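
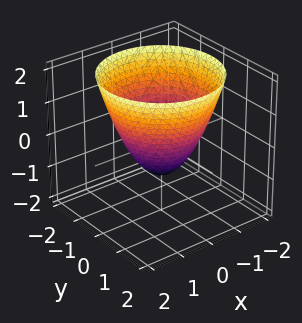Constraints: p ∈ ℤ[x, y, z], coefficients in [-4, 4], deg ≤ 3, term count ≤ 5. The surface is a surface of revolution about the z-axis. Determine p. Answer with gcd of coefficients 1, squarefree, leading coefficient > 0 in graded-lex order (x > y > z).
(a) The degree is 2 — a generic line meets the surface in up to 2 points.
(b) Symmetry: the surface is invariant under rotation about z: p = q(x² + y², z).
(c) From the axis intercepts and sections: the x-axis gridline crossings are at x ∈ {-1, 1}; the y-axis gridline crossings are at y ∈ {-1, 1}; a circular section at z = 2 has radius between 1 and 2; it meets the z-axis at z = -1 (among the integer gridlines).
(d) Putting this together gives p.

x^2 + y^2 - z - 1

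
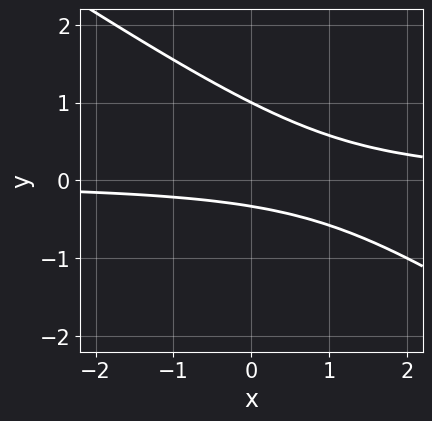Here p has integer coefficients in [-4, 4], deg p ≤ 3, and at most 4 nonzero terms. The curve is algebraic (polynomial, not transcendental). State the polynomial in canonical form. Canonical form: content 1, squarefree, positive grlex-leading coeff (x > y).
2*x*y + 3*y^2 - 2*y - 1

(a) The degree is 2 — a generic line meets the curve in up to 2 points.
(b) Checking where it meets the axes: it misses every integer gridline on the x-axis; one y-axis crossing is at y = 1.
(c) Putting this together gives p.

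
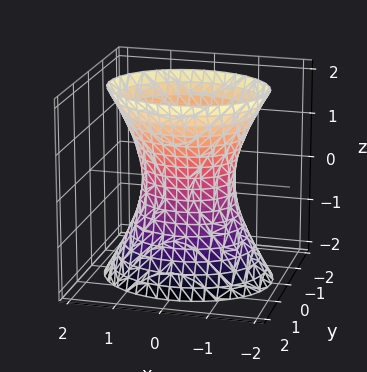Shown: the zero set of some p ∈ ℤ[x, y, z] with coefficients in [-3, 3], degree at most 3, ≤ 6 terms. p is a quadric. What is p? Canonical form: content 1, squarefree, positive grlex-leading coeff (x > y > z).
2*x^2 + 3*y^2 - z^2 - 2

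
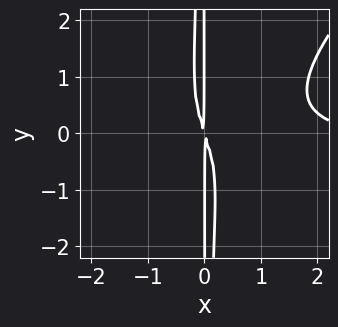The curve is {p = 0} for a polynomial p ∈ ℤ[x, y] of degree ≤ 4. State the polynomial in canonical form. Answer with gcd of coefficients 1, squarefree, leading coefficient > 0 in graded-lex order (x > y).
2*x^3*y - 2*x^2*y^2 + x^3 - 3*x^2 - x*y

Degree: a generic line meets the curve in up to 4 points, so deg p = 4.
From the visible intercepts: every point of the y-axis in the box is on the curve.
Together with the visible shape, these determine p as stated.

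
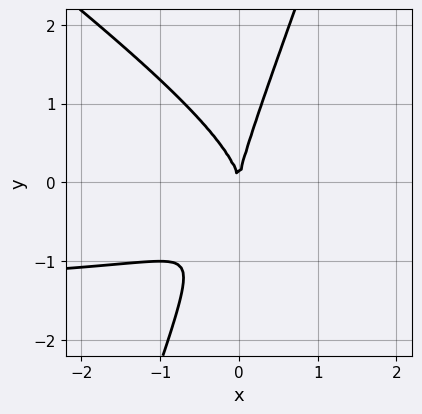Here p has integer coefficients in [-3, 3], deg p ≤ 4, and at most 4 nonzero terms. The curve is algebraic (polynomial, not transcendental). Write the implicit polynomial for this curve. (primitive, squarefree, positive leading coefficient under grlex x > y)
(a) The degree is 3 — the shape is more complex than any degree-2 curve.
(b) From the visible intercepts: one y-axis crossing is at y = 0; it crosses the x-axis at the gridline x = 0.
(c) Solving for integer coefficients yields p as stated.

2*x^2*y + 2*x*y^2 - y^3 + 3*x^2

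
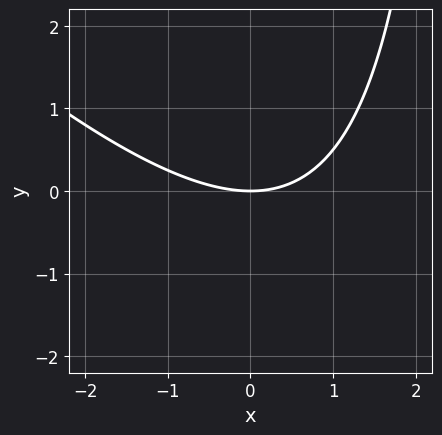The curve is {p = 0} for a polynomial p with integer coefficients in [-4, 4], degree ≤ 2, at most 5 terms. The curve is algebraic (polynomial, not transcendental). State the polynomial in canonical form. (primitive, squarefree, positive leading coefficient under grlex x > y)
x^2 + x*y - 3*y

First, degree: the shape is more complex than any degree-1 curve, so deg p = 2.
Then, checking where it meets the axes: one x-axis crossing is at x = 0; it meets the y-axis at y = 0 (among the integer gridlines).
Finally, these observations pin down the coefficients.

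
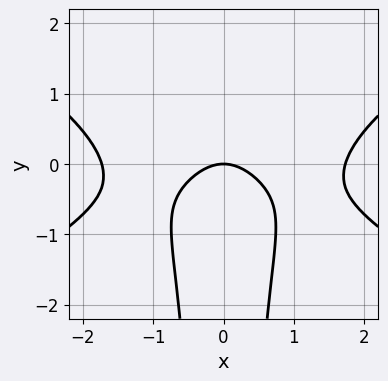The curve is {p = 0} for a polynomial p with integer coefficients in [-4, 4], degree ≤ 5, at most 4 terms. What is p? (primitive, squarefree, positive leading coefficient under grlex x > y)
x^4 - 3*x^2*y^2 - 3*x^2 - 3*y

1. Degree: a generic line meets the curve in up to 4 points, so deg p = 4.
2. Symmetries: the x ↦ −x reflection is a symmetry, so x appears only in even powers.
3. Against the integer gridlines: it meets the y-axis at y = 0 (among the integer gridlines); it crosses the x-axis at the gridline x = 0.
4. Solving for integer coefficients yields p as stated.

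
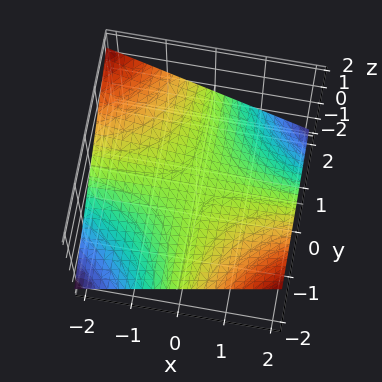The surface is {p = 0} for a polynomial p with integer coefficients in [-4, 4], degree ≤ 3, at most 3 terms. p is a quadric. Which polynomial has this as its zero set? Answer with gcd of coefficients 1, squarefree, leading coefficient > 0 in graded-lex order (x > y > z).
x*y + 3*z

First, degree: a hyperbolic paraboloid; a quadric, so deg p = 2.
Next, from the axis intercepts and sections: every point of the x-axis in the box is on the surface; one z-axis crossing is at z = 0.
Finally, solving for integer coefficients yields p as stated. Check: (0, 1, 0) on the y-axis lies on the surface, and p(0, 1, 0) = 0. ✓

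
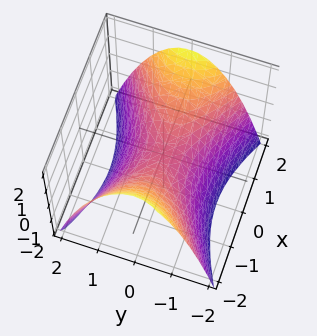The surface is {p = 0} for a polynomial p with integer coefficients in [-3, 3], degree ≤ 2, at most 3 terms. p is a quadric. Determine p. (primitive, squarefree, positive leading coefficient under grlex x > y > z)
x^2 - 2*y^2 - 2*z

deg p = 2.
Symmetries: mirror symmetry x ↦ −x ⇒ only even powers of x; the y ↦ −y reflection is a symmetry, so y appears only in even powers.
Reading off the gridlines: it crosses the x-axis at the gridline x = 0; one z-axis crossing is at z = 0; one y-axis crossing is at y = 0.
Together with the visible shape, these determine p as stated.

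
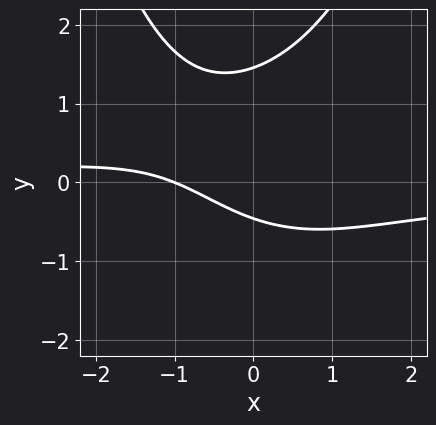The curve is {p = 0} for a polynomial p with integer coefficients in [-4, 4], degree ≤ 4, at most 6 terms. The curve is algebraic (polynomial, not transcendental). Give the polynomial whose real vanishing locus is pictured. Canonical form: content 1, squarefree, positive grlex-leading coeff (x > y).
2*x^2*y - 3*y^2 + 2*x + 3*y + 2

(a) The degree is 3 — a generic line meets the curve in up to 3 points.
(b) Reading off the gridlines: it meets the x-axis at x = -1 (among the integer gridlines).
(c) Together with the visible shape, these determine p as stated.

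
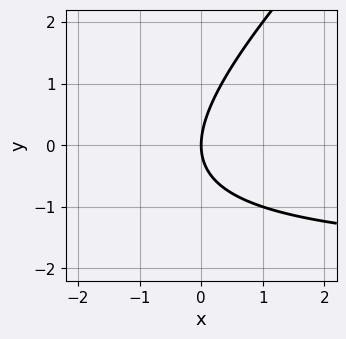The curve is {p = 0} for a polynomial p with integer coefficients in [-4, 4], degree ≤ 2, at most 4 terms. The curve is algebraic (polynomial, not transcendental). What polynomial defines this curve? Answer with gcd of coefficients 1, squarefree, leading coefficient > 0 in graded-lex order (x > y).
x*y - y^2 + 2*x

1. The degree is 2 — the shape is more complex than any degree-1 curve.
2. From the visible intercepts: it meets the x-axis at x = 0 (among the integer gridlines); it crosses the y-axis at the gridline y = 0.
3. Putting this together gives p.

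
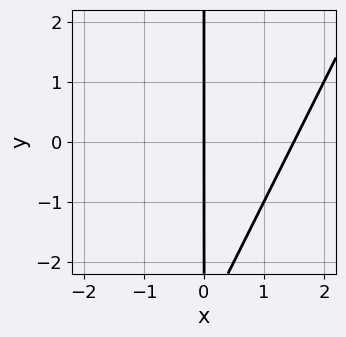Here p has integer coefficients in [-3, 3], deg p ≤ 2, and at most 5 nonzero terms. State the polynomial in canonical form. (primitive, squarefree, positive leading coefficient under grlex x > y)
2*x^2 - x*y - 3*x

deg p = 2. The shape is more complex than any degree-1 curve.
From the visible intercepts: it meets the x-axis at x = 0 (among the integer gridlines); every point of the y-axis in the box is on the curve.
Matching integer coefficients to the picture gives p.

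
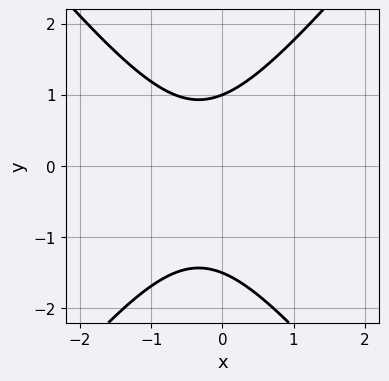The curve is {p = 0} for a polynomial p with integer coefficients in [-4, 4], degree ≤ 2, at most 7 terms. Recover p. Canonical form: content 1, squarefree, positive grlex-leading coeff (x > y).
1. Degree: the shape is more complex than any degree-1 curve, so deg p = 2.
2. Against the integer gridlines: it crosses the y-axis at the gridline y = 1; it misses every integer gridline on the x-axis.
3. These observations pin down the coefficients.

3*x^2 - 2*y^2 + 2*x - y + 3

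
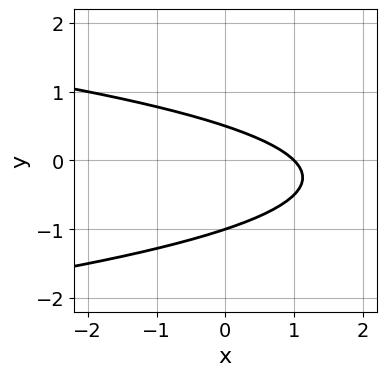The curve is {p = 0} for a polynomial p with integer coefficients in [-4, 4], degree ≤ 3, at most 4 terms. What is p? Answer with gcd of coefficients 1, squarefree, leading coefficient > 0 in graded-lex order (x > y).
2*y^2 + x + y - 1

1. deg p = 2.
2. Checking where it meets the axes: it crosses the y-axis at the gridline y = -1; one x-axis crossing is at x = 1.
3. Together with the visible shape, these determine p as stated.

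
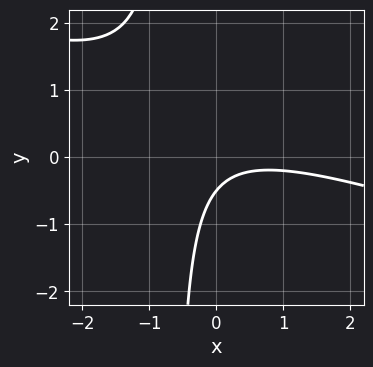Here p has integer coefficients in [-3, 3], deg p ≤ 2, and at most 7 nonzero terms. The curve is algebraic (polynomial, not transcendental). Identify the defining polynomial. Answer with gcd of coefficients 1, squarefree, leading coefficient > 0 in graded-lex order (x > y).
(a) The degree is 2 — a generic line meets the curve in up to 2 points.
(b) Checking where it meets the axes: the curve avoids every integer x-axis point in the box.
(c) Assembling these constraints gives the stated polynomial.

x^2 + 3*x*y - x + 2*y + 1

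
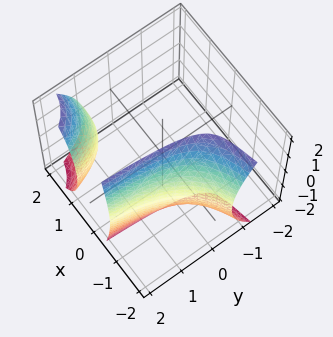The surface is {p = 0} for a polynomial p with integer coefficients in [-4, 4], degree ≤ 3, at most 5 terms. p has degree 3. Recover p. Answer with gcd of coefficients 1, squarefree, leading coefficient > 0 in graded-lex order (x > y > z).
x^3 - 3*x^2*y + x*z^2 + 3

(a) The picture has 2 separate pieces. Treating them together as one polynomial.
(b) The degree is 3 — a generic line meets the surface in up to 3 points.
(c) Observable constraints: no y-intercept at any integer in the box; no z-intercept at any integer in the box.
(d) Matching integer coefficients to the picture gives p.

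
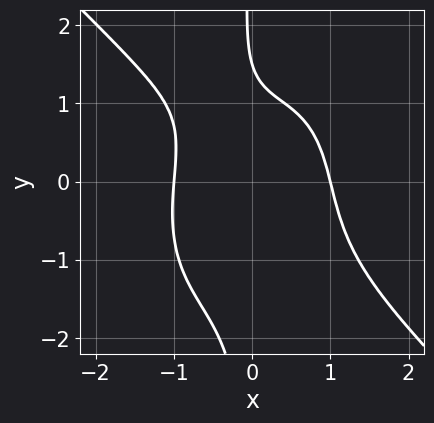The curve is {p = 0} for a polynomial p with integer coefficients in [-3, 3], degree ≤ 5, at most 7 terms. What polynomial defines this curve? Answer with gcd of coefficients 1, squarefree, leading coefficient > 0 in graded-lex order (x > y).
First, the degree is 4 — the shape is more complex than any degree-3 curve.
Next, against the integer gridlines: the x-axis gridline crossings are at x ∈ {-1, 1}.
Finally, solving for integer coefficients yields p as stated.

3*x^4 + x^3*y + 2*x*y^3 + 2*y - 3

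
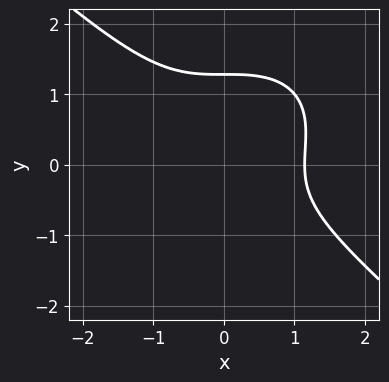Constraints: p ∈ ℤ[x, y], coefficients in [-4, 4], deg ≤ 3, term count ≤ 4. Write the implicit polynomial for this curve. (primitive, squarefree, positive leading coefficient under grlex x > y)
2*x^3 + 3*y^3 - 2*y^2 - 3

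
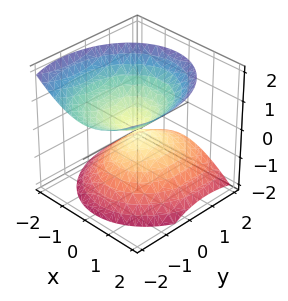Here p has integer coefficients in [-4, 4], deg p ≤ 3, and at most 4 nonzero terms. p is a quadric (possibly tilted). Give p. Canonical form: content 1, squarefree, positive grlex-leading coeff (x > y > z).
3*x^2 + 2*y^2 + 2*y*z - 3*z^2

(a) There are 2 components.
(b) The degree is 2 — no degree-1 surface has this shape.
(c) Checking where it meets the axes: it meets the y-axis at y = 0 (among the integer gridlines); one z-axis crossing is at z = 0; it meets the x-axis at x = 0 (among the integer gridlines).
(d) These observations pin down the coefficients.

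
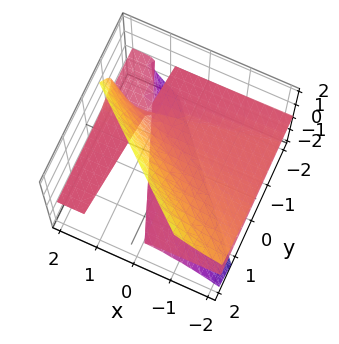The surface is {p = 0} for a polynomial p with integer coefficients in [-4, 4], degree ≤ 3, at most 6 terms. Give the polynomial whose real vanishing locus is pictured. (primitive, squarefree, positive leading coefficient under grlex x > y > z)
3*x*z^2 + 3*y*z^2 - 2*z^3 - x*z + z

First, deg p = 3. The shape is more complex than any degree-2 surface.
Then, from the axis intercepts and sections: the visible x-axis segment lies entirely on the surface; one z-axis crossing is at z = 0.
Finally, together with the visible shape, these determine p as stated. Check: (0, -1, 0) on the y-axis lies on the surface, and p(0, -1, 0) = 0. ✓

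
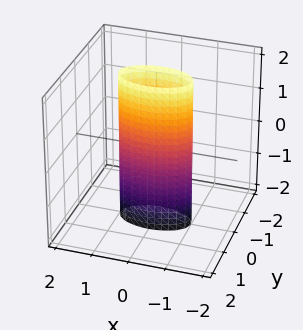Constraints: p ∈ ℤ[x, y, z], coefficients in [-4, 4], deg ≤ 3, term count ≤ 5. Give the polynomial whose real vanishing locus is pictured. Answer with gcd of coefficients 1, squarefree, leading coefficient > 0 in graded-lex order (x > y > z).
x^2 + 3*y^2 - 1

deg p = 2.
Symmetries: mirror symmetry x ↦ −x ⇒ only even powers of x; mirror symmetry z ↦ −z ⇒ only even powers of z; mirror symmetry y ↦ −y ⇒ only even powers of y.
Checking where it meets the axes: no z-intercept at any integer in the box; among the integer gridlines, it crosses the x-axis at x ∈ {-1, 1}.
Fitting integer coefficients to these (and the overall shape) gives p.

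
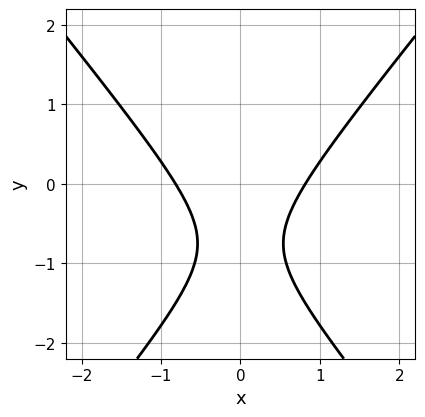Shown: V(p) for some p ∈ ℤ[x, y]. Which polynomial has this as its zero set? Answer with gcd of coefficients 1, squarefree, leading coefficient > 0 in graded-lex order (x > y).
1. The degree is 2 — a generic line meets the curve in up to 2 points.
2. Symmetries: mirror symmetry x ↦ −x ⇒ only even powers of x.
3. Against the integer gridlines: the curve avoids every integer y-axis point in the box.
4. Fitting integer coefficients to these (and the overall shape) gives p.

3*x^2 - 2*y^2 - 3*y - 2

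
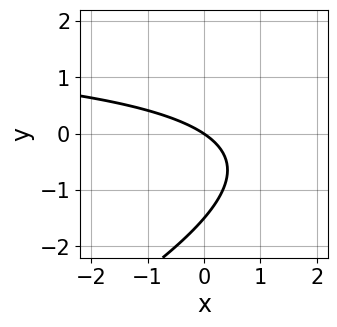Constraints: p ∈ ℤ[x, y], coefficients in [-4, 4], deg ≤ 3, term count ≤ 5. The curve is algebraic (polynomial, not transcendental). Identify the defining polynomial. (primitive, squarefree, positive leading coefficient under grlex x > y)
x*y - 2*y^2 - 2*x - 3*y

First, degree: the shape is more complex than any degree-1 curve, so deg p = 2.
Next, from the axis intercepts and sections: one y-axis crossing is at y = 0; it crosses the x-axis at the gridline x = 0.
Finally, the integer polynomial consistent with all of this is the stated p.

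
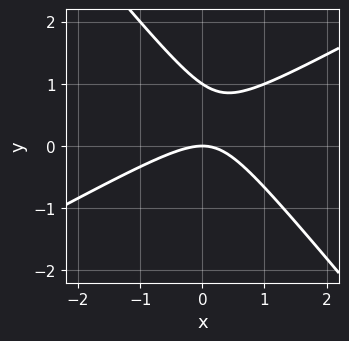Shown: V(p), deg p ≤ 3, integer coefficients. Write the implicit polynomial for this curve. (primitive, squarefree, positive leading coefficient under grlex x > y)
2*x^2 - 2*x*y - 3*y^2 + 3*y

First, degree: a generic line meets the curve in up to 2 points, so deg p = 2.
Next, against the integer gridlines: the y-axis gridline crossings are at y ∈ {0, 1}; one x-axis crossing is at x = 0.
Finally, assembling these constraints gives the stated polynomial.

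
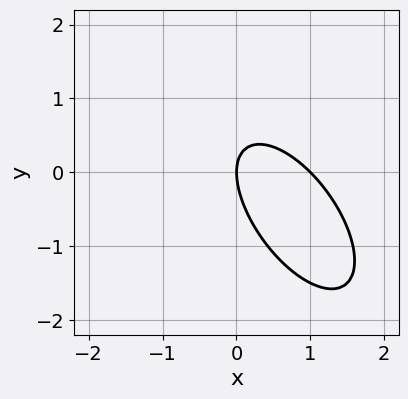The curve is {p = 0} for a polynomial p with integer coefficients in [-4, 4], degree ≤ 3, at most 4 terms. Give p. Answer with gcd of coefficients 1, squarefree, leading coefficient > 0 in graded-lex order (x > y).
(a) deg p = 2.
(b) Against the integer gridlines: it meets the y-axis at y = 0 (among the integer gridlines); among the integer gridlines, it crosses the x-axis at x ∈ {0, 1}.
(c) The integer polynomial consistent with all of this is the stated p.

3*x^2 + 3*x*y + 2*y^2 - 3*x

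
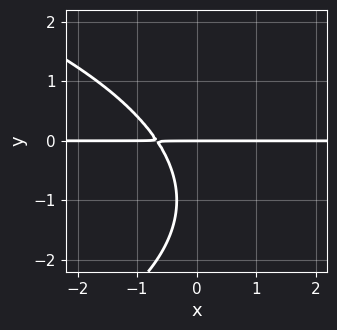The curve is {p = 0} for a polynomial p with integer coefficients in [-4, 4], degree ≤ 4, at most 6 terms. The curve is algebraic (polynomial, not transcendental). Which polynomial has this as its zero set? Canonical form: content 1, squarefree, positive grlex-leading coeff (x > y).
First, degree: no degree-2 curve has this shape, so deg p = 3.
Next, observable constraints: every point of the x-axis in the box is on the curve; one y-axis crossing is at y = 0.
Finally, these observations pin down the coefficients.

y^3 + 3*x*y + 2*y^2 + 2*y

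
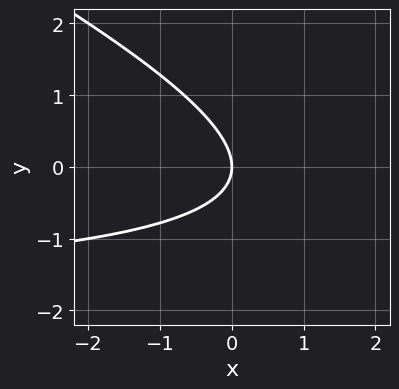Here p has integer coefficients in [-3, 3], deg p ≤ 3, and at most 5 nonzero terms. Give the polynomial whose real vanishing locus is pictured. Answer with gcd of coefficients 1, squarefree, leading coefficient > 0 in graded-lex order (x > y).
First, the degree is 2 — a generic line meets the curve in up to 2 points.
Next, observable constraints: it crosses the y-axis at the gridline y = 0; one x-axis crossing is at x = 0.
Finally, assembling these constraints gives the stated polynomial.

x*y + 2*y^2 + 2*x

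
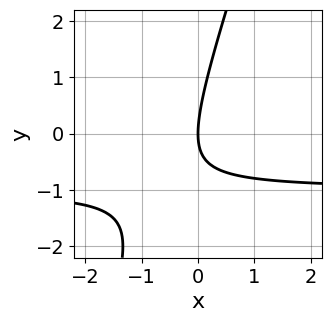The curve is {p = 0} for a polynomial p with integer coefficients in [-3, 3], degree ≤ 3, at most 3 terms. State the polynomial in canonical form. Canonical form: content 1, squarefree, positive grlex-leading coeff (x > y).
3*x*y - y^2 + 3*x

First, degree: no degree-1 curve has this shape, so deg p = 2.
Then, reading off the gridlines: it meets the y-axis at y = 0 (among the integer gridlines); it meets the x-axis at x = 0 (among the integer gridlines).
Finally, fitting integer coefficients to these (and the overall shape) gives p.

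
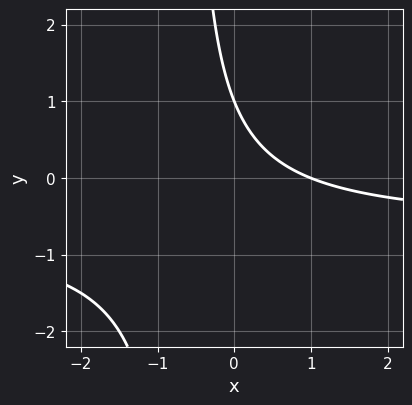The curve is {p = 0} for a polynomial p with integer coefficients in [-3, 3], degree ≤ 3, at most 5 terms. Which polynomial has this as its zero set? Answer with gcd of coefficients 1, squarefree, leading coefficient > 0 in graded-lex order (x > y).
deg p = 2.
Observable constraints: one x-axis crossing is at x = 1; it meets the y-axis at y = 1 (among the integer gridlines).
Putting this together gives p.

3*x*y + 2*x + 2*y - 2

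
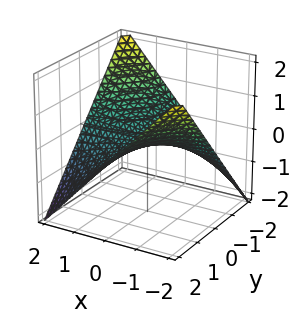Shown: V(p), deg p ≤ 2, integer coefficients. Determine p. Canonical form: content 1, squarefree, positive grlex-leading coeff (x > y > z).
x*y + 2*z

(a) Degree: a hyperbolic paraboloid; a quadric, so deg p = 2.
(b) Reading off the gridlines: every point of the x-axis in the box is on the surface; it meets the z-axis at z = 0 (among the integer gridlines).
(c) These observations pin down the coefficients. Check: (0, 2, 0) on the y-axis lies on the surface, and p(0, 2, 0) = 0. ✓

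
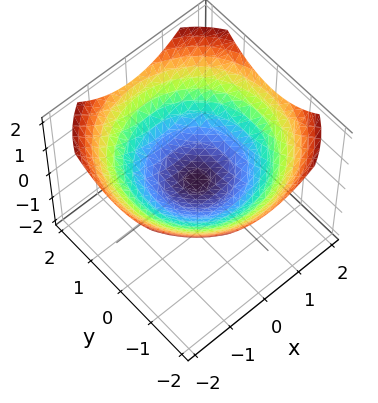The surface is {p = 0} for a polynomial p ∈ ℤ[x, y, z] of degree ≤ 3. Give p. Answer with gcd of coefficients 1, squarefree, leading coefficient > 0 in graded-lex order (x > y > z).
First, degree: a paraboloid; a quadric, so deg p = 2.
Next, by symmetry, the surface is invariant under rotation about z: p = q(x² + y², z).
Next, checking where it meets the axes: it crosses the y-axis at the gridline y = 0; it crosses the x-axis at the gridline x = 0; a circular section at z = 1 has radius between 1 and 2.
Finally, assembling these constraints gives the stated polynomial.

x^2 + y^2 - 3*z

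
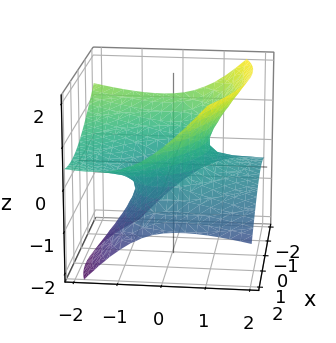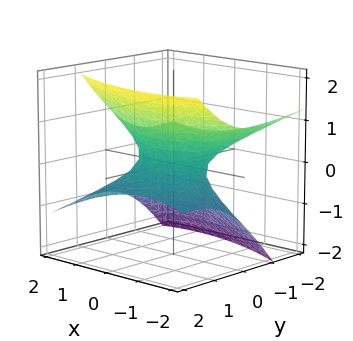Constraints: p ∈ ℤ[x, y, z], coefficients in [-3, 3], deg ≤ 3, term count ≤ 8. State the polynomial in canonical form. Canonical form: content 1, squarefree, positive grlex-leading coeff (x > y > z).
x^2 + x*y + y^2 + 3*y*z - 3*z^2 - 1

(a) The degree is 2 — the shape is more complex than any degree-1 surface.
(b) Against the integer gridlines: the x-axis gridline crossings are at x ∈ {-1, 1}; no z-intercept at any integer in the box; among the integer gridlines, it crosses the y-axis at y ∈ {-1, 1}.
(c) Assembling these constraints gives the stated polynomial.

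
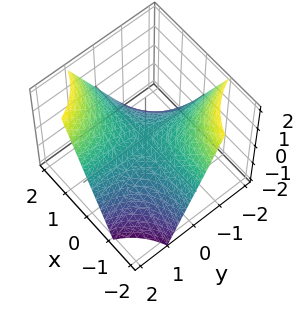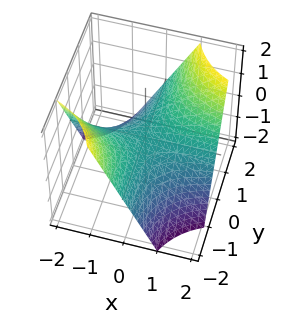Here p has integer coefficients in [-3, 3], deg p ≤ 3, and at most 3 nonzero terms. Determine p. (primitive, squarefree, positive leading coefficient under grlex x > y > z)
1. Degree: a saddle surface; a quadric, so deg p = 2.
2. Against the integer gridlines: the visible x-axis segment lies entirely on the surface; the visible y-axis segment lies entirely on the surface.
3. These observations pin down the coefficients.

x*y - z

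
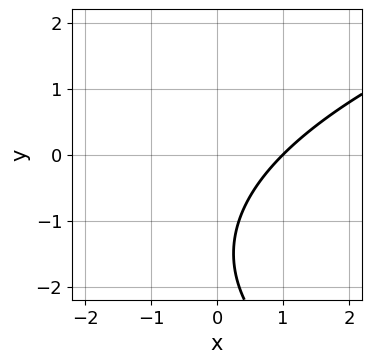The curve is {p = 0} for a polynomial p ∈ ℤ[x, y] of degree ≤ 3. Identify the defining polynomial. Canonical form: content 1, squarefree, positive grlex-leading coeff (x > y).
y^2 - 3*x + 3*y + 3

1. Degree: a generic line meets the curve in up to 2 points, so deg p = 2.
2. Reading off the gridlines: one x-axis crossing is at x = 1; the curve avoids every integer y-axis point in the box.
3. Putting this together gives p.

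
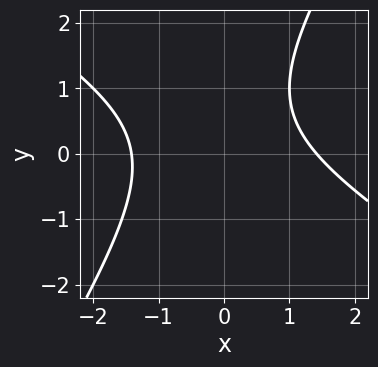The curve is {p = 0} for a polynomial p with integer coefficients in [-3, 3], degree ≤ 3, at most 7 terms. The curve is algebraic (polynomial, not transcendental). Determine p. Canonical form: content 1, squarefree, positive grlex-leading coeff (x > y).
1. Degree: no degree-1 curve has this shape, so deg p = 2.
2. Reading off the gridlines: no y-intercept at any integer in the box.
3. Putting this together gives p.

x^2 + x*y - y^2 + y - 2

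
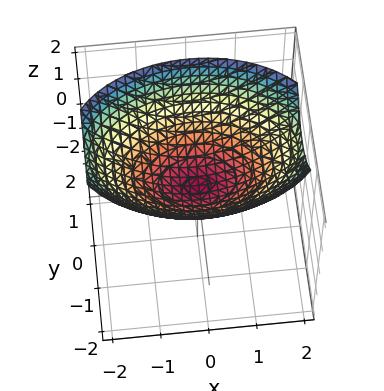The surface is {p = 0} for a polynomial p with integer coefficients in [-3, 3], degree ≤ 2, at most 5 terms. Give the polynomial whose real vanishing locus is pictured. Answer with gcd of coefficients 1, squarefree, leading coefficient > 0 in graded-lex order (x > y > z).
Degree: a single bowl opening along one axis; a quadric, so deg p = 2.
Symmetries: mirror symmetry x ↦ −x ⇒ only even powers of x; mirror symmetry y ↦ −y ⇒ only even powers of y.
Reading off the gridlines: one y-axis crossing is at y = 0; it meets the z-axis at z = 0 (among the integer gridlines); one x-axis crossing is at x = 0.
These observations pin down the coefficients.

x^2 + 2*y^2 - 3*z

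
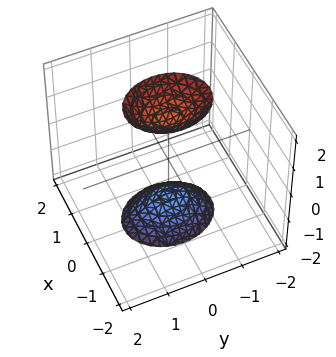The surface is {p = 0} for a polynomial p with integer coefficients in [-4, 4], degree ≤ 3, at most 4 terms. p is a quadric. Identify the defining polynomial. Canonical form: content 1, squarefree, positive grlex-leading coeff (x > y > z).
I count 2 distinct pieces. Treating them together as one polynomial.
The degree is 2 — two sheets facing apart; a quadric.
Symmetries: the z ↦ −z reflection is a symmetry, so z appears only in even powers; the y ↦ −y reflection is a symmetry, so y appears only in even powers; it's symmetric under x → −x, forcing even powers of x.
Against the integer gridlines: the surface avoids every integer y-axis point in the box; the surface avoids every integer x-axis point in the box.
Putting this together gives p.

3*x^2 + 2*y^2 - z^2 + 2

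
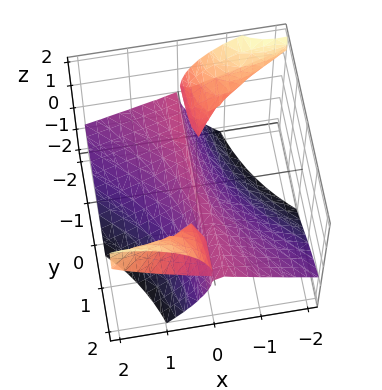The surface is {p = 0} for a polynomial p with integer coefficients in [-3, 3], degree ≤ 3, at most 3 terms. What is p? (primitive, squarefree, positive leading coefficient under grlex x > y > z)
(a) There are 3 components. They look like related sheets of one shape, so recover p as a whole.
(b) The degree is 3 — a generic line meets the surface in up to 3 points.
(c) Checking where it meets the axes: it crosses the x-axis at the gridline x = 0; the visible y-axis segment lies entirely on the surface; one z-axis crossing is at z = 0.
(d) Together with the visible shape, these determine p as stated.

2*x*y*z - z^3 - 2*x^2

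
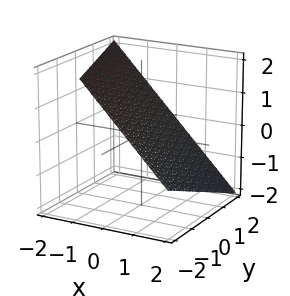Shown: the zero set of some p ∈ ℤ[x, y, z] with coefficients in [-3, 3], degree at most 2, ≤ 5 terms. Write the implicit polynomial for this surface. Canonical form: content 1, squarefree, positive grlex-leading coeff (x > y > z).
(a) The degree is 1 — every cross-section is a straight line — this is a plane.
(b) Against the integer gridlines: it crosses the y-axis at the gridline y = 2.
(c) Matching integer coefficients to the picture gives p.

3*x + y + 3*z - 2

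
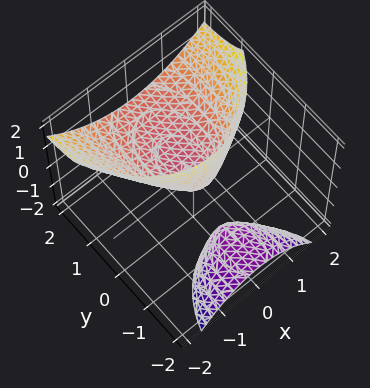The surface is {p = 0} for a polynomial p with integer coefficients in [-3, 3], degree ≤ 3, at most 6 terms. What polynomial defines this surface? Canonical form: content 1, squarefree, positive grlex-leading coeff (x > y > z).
2*x^2 + y^2 - 3*y*z - 2*z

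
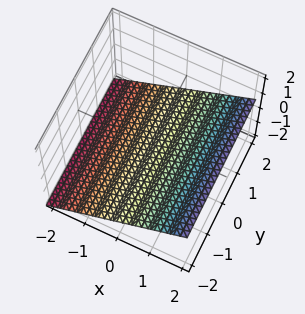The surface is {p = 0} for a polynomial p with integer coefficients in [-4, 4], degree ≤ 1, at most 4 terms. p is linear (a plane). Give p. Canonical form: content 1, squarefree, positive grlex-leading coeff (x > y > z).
(a) The degree is 1 — every cross-section is a straight line — this is a plane.
(b) Reading off the gridlines: it crosses the x-axis at the gridline x = 1; it misses every integer gridline on the y-axis.
(c) Putting this together gives p.

2*x - 3*z - 2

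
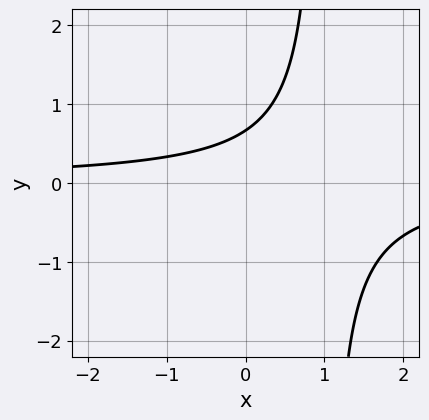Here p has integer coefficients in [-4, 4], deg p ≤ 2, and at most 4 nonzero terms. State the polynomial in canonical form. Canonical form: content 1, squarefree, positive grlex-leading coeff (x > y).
3*x*y - 3*y + 2

(a) Degree: a generic line meets the curve in up to 2 points, so deg p = 2.
(b) Checking where it meets the axes: no x-intercept at any integer in the box.
(c) Solving for integer coefficients yields p as stated.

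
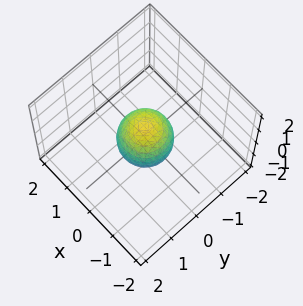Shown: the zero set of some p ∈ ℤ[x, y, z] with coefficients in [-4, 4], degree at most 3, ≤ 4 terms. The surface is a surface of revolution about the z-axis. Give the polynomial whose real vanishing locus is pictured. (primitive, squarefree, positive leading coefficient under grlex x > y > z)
3*x^2 + 3*y^2 + 2*z^2 - 2

1. deg p = 2.
2. By symmetry, the z-axis is an axis of rotation, so x and y enter only as x² + y².
3. Checking where it meets the axes: among the integer gridlines, it crosses the z-axis at z ∈ {-1, 1}; a circular section at z = 0 has radius between 0 and 1.
4. Matching integer coefficients to the picture gives p.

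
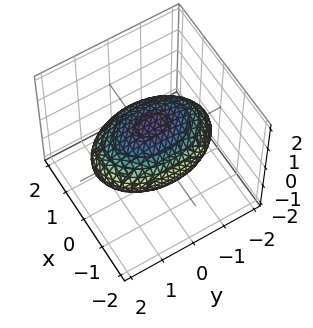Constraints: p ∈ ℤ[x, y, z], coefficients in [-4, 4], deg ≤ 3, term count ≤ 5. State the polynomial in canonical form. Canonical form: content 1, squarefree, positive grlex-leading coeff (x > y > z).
1. deg p = 2. Bounded and convex; a quadric.
2. Symmetries: it's symmetric under x → −x, forcing even powers of x; it's symmetric under y → −y, forcing even powers of y; mirror symmetry z ↦ −z ⇒ only even powers of z.
3. Observable constraints: among the integer gridlines, it crosses the z-axis at z ∈ {-1, 1}.
4. Together with the visible shape, these determine p as stated.

2*x^2 + y^2 + 3*z^2 - 3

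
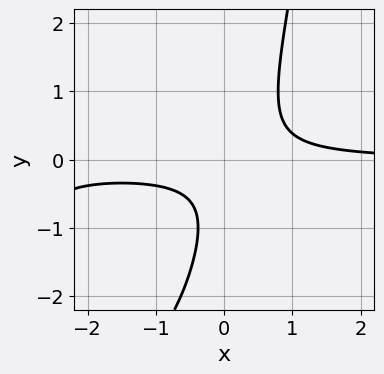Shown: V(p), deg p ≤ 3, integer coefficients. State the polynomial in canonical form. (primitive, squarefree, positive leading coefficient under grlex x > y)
x^2*y + 3*x*y - y^2 - y - 1

deg p = 3. No degree-2 curve has this shape.
Checking where it meets the axes: it misses every integer gridline on the y-axis; the curve avoids every integer x-axis point in the box.
Matching integer coefficients to the picture gives p.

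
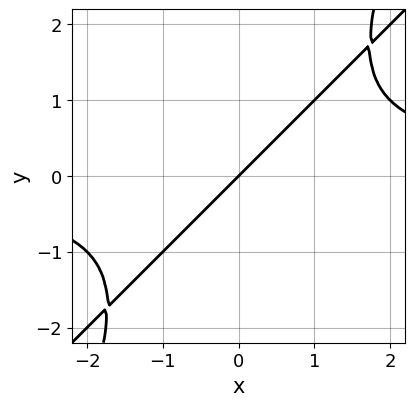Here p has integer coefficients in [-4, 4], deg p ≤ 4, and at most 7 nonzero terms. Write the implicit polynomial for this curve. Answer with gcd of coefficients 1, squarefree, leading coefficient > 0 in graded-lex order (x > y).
2*x^2*y - 3*x*y^2 + y^3 - 3*x + 3*y

deg p = 3. A generic line meets the curve in up to 3 points.
Observable constraints: one y-axis crossing is at y = 0; it meets the x-axis at x = 0 (among the integer gridlines).
Solving for integer coefficients yields p as stated.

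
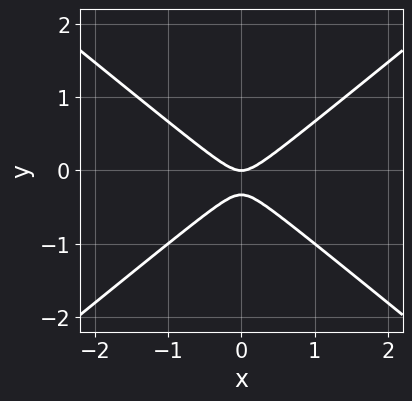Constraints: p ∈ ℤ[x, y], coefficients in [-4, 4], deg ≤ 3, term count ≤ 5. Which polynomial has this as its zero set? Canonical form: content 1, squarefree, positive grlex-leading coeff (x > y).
2*x^2 - 3*y^2 - y

(a) Degree: the shape is more complex than any degree-1 curve, so deg p = 2.
(b) Symmetries: it's symmetric under x → −x, forcing even powers of x.
(c) Against the integer gridlines: it crosses the x-axis at the gridline x = 0; it meets the y-axis at y = 0 (among the integer gridlines).
(d) Fitting integer coefficients to these (and the overall shape) gives p.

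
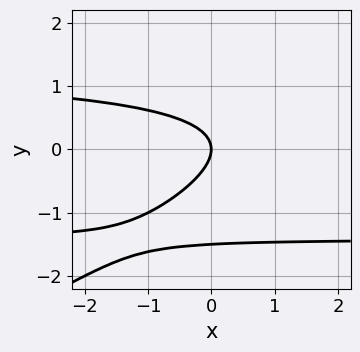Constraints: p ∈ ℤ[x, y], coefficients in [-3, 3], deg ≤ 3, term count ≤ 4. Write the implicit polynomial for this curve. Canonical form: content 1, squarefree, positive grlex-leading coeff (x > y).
(a) deg p = 3. No degree-2 curve has this shape.
(b) From the visible intercepts: one x-axis crossing is at x = 0; one y-axis crossing is at y = 0.
(c) These observations pin down the coefficients.

x*y^2 - 2*y^3 - 3*y^2 - 2*x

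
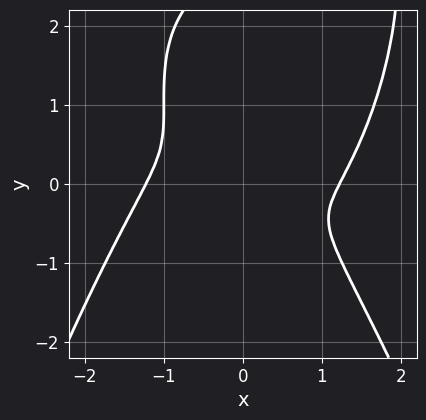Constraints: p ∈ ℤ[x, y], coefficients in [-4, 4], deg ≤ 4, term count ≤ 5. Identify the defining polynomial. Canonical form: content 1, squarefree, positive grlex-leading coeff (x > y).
The degree is 4 — a generic line meets the curve in up to 4 points.
Putting this together gives p.

2*x^4 + y^3 - 3*x^2 - 3*x*y - 3*y^2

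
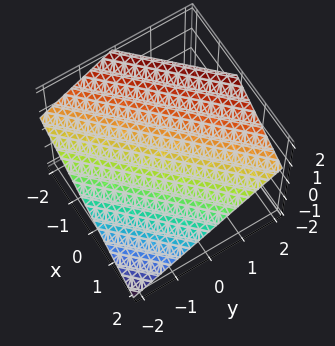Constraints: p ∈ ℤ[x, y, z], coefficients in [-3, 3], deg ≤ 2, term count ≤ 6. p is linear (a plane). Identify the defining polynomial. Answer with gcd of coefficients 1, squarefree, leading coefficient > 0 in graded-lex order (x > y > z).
First, the degree is 1 — every cross-section is a straight line — this is a plane.
Then, from the axis intercepts and sections: one y-axis crossing is at y = -1; it crosses the x-axis at the gridline x = 1.
Finally, the integer polynomial consistent with all of this is the stated p.

2*x - 2*y + 3*z - 2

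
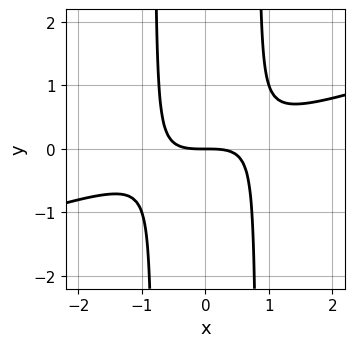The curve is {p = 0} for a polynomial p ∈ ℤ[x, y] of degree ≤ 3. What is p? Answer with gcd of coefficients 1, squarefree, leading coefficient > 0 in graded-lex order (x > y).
x^3 - 3*x^2*y + 2*y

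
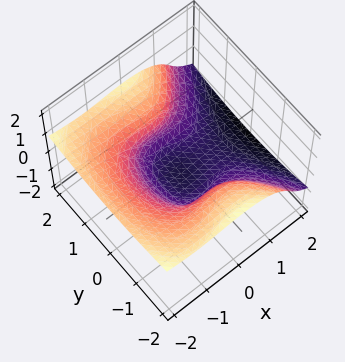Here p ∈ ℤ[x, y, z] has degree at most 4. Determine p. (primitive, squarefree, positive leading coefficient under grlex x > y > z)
x^3 + 2*x^2*z + 3*z^3 - y^2 + 1

1. deg p = 3. A generic line meets the surface in up to 3 points.
2. Against the integer gridlines: the y-axis gridline crossings are at y ∈ {-1, 1}; it meets the x-axis at x = -1 (among the integer gridlines).
3. Assembling these constraints gives the stated polynomial.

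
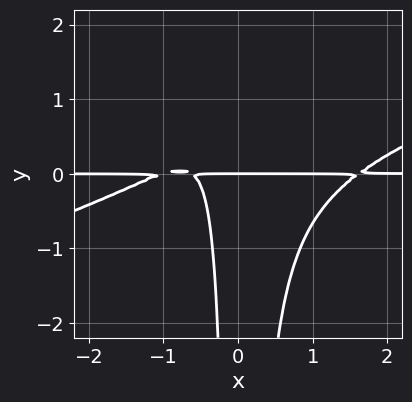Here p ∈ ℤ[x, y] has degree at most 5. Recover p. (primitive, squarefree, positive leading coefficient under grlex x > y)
x^3*y - 3*x^2*y^2 - 2*x*y - y

(a) The degree is 4 — a generic line meets the curve in up to 4 points.
(b) From the visible intercepts: every point of the x-axis in the box is on the curve; one y-axis crossing is at y = 0.
(c) Solving for integer coefficients yields p as stated.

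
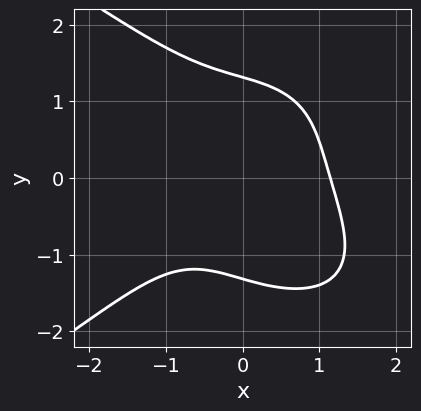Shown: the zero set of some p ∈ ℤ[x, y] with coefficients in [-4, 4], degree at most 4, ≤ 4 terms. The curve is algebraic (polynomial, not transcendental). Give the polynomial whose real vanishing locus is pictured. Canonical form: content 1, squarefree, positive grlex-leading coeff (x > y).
The degree is 4 — the shape is more complex than any degree-3 curve.
Solving for integer coefficients yields p as stated.

y^4 + 2*x^3 + 2*x*y - 3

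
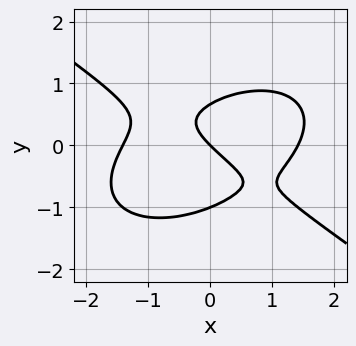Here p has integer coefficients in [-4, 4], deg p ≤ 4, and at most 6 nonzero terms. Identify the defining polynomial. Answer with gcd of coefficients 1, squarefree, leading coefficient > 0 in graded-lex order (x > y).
x^3 + 3*y^3 + y^2 - 2*x - 2*y

1. deg p = 3. The shape is more complex than any degree-2 curve.
2. From the axis intercepts and sections: the y-axis gridline crossings are at y ∈ {-1, 0}; it crosses the x-axis at the gridline x = 0.
3. The integer polynomial consistent with all of this is the stated p.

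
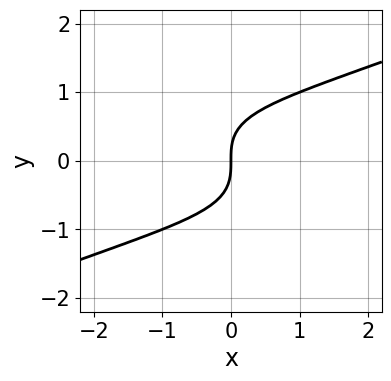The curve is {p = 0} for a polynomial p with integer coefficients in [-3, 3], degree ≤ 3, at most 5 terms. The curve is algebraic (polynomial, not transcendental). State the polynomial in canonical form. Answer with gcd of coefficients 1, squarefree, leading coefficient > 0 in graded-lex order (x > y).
x^2*y - x*y^2 - 3*y^3 + 3*x

First, deg p = 3.
Then, against the integer gridlines: one x-axis crossing is at x = 0; it crosses the y-axis at the gridline y = 0.
Finally, fitting integer coefficients to these (and the overall shape) gives p.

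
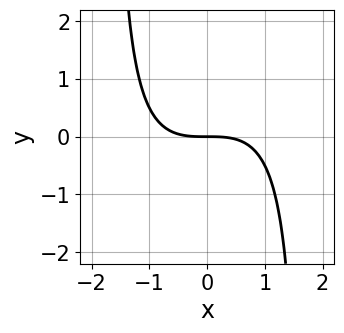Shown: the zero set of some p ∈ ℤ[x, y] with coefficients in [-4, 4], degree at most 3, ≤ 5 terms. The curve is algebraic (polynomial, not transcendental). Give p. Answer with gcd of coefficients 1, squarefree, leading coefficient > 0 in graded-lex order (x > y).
x^3 - x^2*y + 3*y

Degree: no degree-2 curve has this shape, so deg p = 3.
Observable constraints: it meets the y-axis at y = 0 (among the integer gridlines); it meets the x-axis at x = 0 (among the integer gridlines).
Together with the visible shape, these determine p as stated.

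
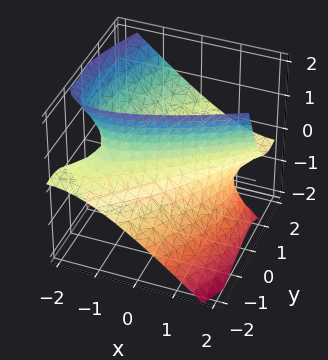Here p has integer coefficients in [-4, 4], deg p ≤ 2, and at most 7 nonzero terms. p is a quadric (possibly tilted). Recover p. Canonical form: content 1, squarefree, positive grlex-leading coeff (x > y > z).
x^2 - 2*x*y + y^2 - 2*y*z - z^2 - 1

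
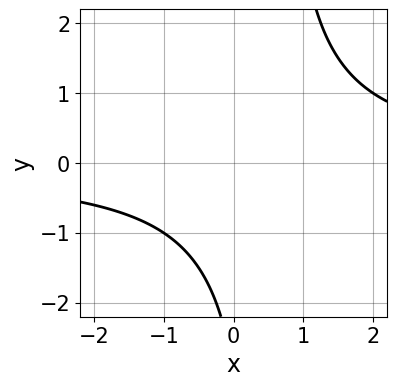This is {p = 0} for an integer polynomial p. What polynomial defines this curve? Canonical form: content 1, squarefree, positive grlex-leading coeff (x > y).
First, the degree is 2 — no degree-1 curve has this shape.
Then, checking where it meets the axes: it misses every integer gridline on the x-axis; no y-intercept at any integer in the box.
Finally, assembling these constraints gives the stated polynomial.

2*x*y - y - 3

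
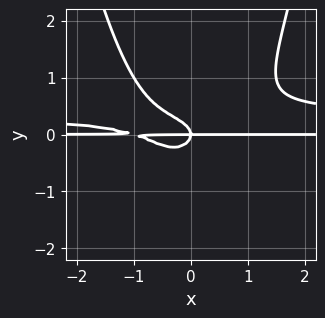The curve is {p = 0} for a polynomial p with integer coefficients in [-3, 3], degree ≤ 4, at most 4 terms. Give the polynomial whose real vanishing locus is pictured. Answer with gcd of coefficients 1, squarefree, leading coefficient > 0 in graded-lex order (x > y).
(a) Degree: a generic line meets the curve in up to 4 points, so deg p = 4.
(b) Observable constraints: it meets the y-axis at y = 0 (among the integer gridlines); every point of the x-axis in the box is on the curve.
(c) Together with the visible shape, these determine p as stated.

3*x^2*y^2 - x^2*y - 3*y^3 - x*y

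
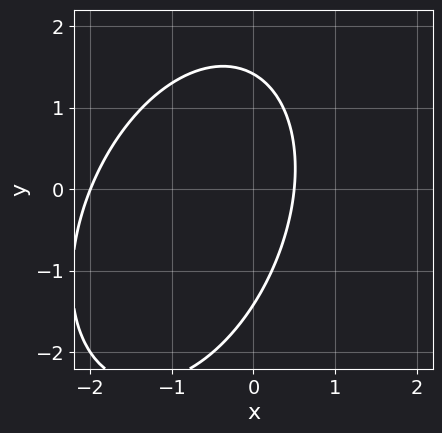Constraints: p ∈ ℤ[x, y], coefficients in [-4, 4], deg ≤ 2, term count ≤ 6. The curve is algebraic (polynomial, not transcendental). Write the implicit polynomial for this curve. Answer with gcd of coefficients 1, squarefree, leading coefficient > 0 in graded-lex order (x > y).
1. The degree is 2 — the shape is more complex than any degree-1 curve.
2. From the visible intercepts: it crosses the x-axis at the gridline x = -2.
3. Together with the visible shape, these determine p as stated.

2*x^2 - x*y + y^2 + 3*x - 2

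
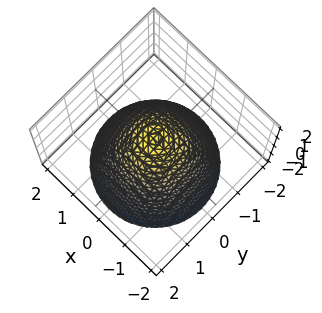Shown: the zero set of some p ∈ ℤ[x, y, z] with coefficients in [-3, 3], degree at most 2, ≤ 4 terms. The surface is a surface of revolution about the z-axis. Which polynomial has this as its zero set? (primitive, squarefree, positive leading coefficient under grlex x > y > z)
The degree is 2 — the shape is more complex than any degree-1 surface.
Symmetries: rotational symmetry about the z-axis ⇒ p depends on x, y only through x² + y².
From the axis intercepts and sections: a circular section at z = 0 has radius exactly 1; the x-axis gridline crossings are at x ∈ {-1, 1}; among the integer gridlines, it crosses the y-axis at y ∈ {-1, 1}; one z-axis crossing is at z = 1.
These observations pin down the coefficients.

x^2 + y^2 + z - 1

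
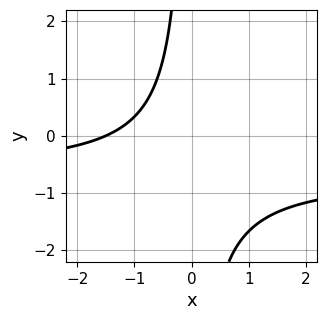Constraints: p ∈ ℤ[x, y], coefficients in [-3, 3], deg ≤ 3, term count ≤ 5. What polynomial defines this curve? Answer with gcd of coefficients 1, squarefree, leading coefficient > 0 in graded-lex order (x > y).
3*x*y + 2*x + 3

(a) deg p = 2. The shape is more complex than any degree-1 curve.
(b) From the axis intercepts and sections: the curve avoids every integer y-axis point in the box.
(c) Solving for integer coefficients yields p as stated.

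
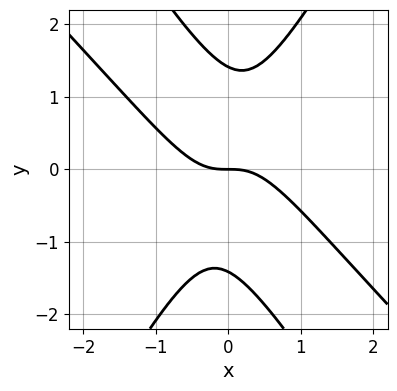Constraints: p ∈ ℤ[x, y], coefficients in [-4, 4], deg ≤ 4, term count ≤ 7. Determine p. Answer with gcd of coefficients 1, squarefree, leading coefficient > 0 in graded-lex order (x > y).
deg p = 3.
From the visible intercepts: it meets the x-axis at x = 0 (among the integer gridlines); it meets the y-axis at y = 0 (among the integer gridlines).
The integer polynomial consistent with all of this is the stated p.

3*x^3 + 3*x^2*y - x*y^2 - y^3 + 2*y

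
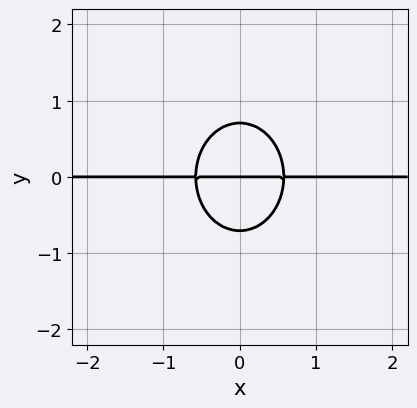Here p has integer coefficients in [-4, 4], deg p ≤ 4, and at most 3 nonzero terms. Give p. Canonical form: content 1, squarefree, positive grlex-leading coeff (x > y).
The degree is 3 — the shape is more complex than any degree-2 curve.
Symmetries: it's symmetric under x → −x, forcing even powers of x.
Against the integer gridlines: every point of the x-axis in the box is on the curve; it meets the y-axis at y = 0 (among the integer gridlines).
These observations pin down the coefficients.

3*x^2*y + 2*y^3 - y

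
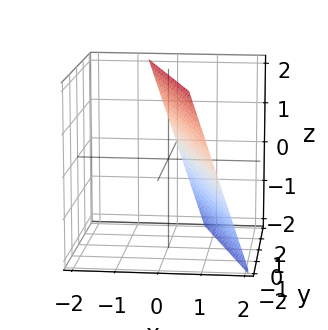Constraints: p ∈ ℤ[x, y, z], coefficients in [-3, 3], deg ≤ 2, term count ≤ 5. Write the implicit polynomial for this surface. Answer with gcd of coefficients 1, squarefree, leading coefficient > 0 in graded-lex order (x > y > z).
(a) deg p = 1. The surface is flat (a plane).
(b) From the axis intercepts and sections: it crosses the z-axis at the gridline z = 2; one y-axis crossing is at y = 2.
(c) Fitting integer coefficients to these (and the overall shape) gives p.

3*x + y + z - 2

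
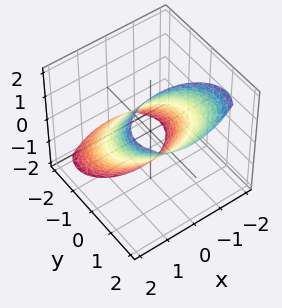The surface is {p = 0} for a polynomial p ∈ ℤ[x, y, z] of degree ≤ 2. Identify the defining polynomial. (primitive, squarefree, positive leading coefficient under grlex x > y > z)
1. Degree: no degree-1 surface has this shape, so deg p = 2.
2. Reading off the gridlines: among the integer gridlines, it crosses the y-axis at y ∈ {-1, 1}.
3. The integer polynomial consistent with all of this is the stated p.

x^2 + 2*y^2 - 3*y*z + z^2 - 2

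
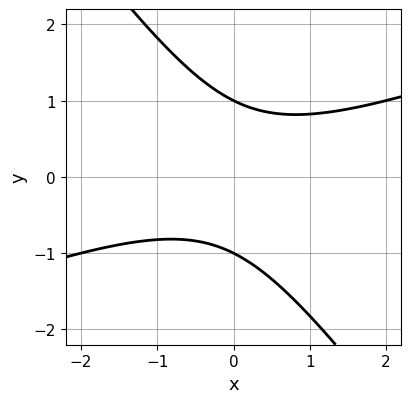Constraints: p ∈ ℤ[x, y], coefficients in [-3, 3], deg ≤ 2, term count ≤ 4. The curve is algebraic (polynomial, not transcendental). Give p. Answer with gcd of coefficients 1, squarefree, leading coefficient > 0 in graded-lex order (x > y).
x^2 - 2*x*y - 2*y^2 + 2

(a) The degree is 2 — a generic line meets the curve in up to 2 points.
(b) From the axis intercepts and sections: it misses every integer gridline on the x-axis; the y-axis gridline crossings are at y ∈ {-1, 1}.
(c) Fitting integer coefficients to these (and the overall shape) gives p.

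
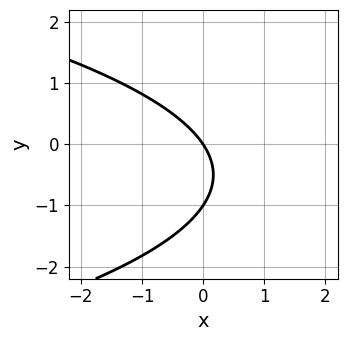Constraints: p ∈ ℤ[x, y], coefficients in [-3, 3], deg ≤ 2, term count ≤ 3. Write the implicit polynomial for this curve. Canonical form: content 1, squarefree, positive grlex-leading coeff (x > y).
2*y^2 + 3*x + 2*y

deg p = 2.
From the visible intercepts: it crosses the x-axis at the gridline x = 0; the y-axis gridline crossings are at y ∈ {-1, 0}.
Matching integer coefficients to the picture gives p.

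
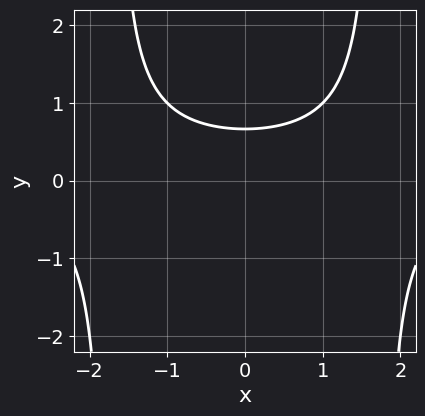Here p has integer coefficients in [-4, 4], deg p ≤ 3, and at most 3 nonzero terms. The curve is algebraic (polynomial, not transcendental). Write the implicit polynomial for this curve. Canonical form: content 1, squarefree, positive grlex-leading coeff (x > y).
x^2*y - 3*y + 2

First, deg p = 3. The shape is more complex than any degree-2 curve.
Then, symmetries: mirror symmetry x ↦ −x ⇒ only even powers of x.
Then, checking where it meets the axes: it misses every integer gridline on the x-axis.
Finally, the integer polynomial consistent with all of this is the stated p.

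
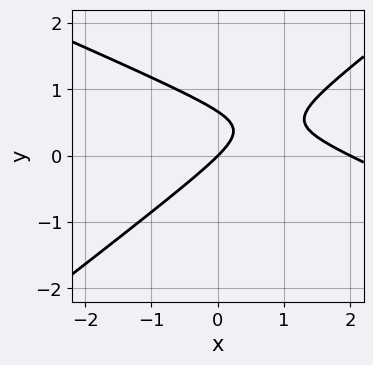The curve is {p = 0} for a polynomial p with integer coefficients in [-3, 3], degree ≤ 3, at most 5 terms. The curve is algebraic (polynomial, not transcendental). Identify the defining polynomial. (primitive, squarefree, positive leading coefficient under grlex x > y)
First, deg p = 2.
Then, checking where it meets the axes: one y-axis crossing is at y = 0; among the integer gridlines, it crosses the x-axis at x ∈ {0, 2}.
Finally, together with the visible shape, these determine p as stated.

x^2 + x*y - 3*y^2 - 2*x + 2*y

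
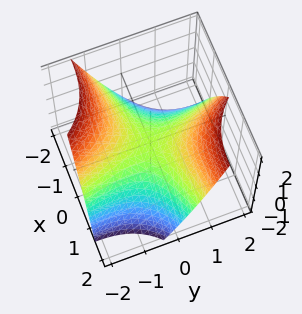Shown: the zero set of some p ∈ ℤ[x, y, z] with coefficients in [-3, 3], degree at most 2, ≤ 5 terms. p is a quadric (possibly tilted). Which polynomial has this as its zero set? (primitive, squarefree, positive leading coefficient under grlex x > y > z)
x^2 - 3*x*y - y^2 + 3*z

1. Degree: the shape is more complex than any degree-1 surface, so deg p = 2.
2. Checking where it meets the axes: it meets the x-axis at x = 0 (among the integer gridlines); one y-axis crossing is at y = 0; one z-axis crossing is at z = 0.
3. The integer polynomial consistent with all of this is the stated p.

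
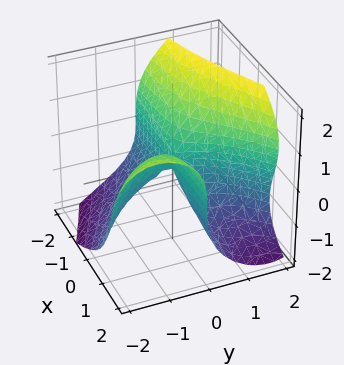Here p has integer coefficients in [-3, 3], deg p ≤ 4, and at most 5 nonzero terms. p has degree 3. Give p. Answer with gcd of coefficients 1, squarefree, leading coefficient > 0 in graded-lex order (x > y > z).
y^3 - z^3 - 3*x*y + y*z

The degree is 3 — no degree-2 surface has this shape.
From the axis intercepts and sections: it meets the z-axis at z = 0 (among the integer gridlines); it meets the y-axis at y = 0 (among the integer gridlines); every point of the x-axis in the box is on the surface.
Assembling these constraints gives the stated polynomial.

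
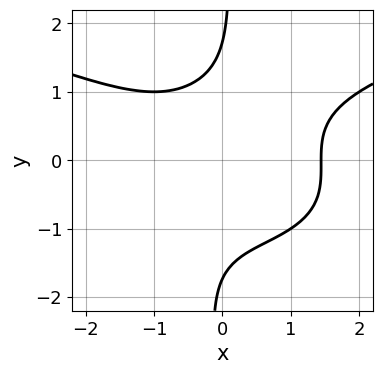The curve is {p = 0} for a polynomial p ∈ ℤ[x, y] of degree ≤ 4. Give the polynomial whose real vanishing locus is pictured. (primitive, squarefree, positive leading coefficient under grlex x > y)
2*x*y^3 - x^3 + x*y^2 - y^2 + 3

The degree is 4 — no degree-3 curve has this shape.
Matching integer coefficients to the picture gives p.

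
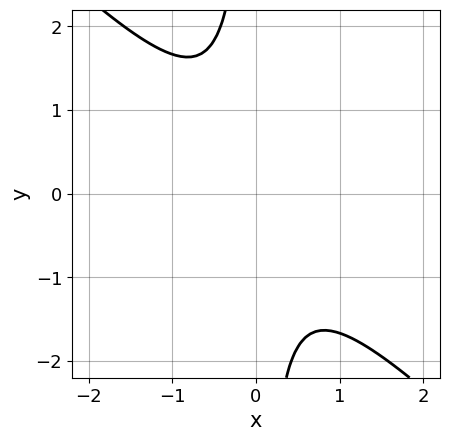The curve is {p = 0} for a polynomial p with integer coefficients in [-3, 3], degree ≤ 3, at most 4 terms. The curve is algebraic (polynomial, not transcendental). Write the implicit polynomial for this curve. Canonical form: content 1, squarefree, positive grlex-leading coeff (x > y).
Degree: no degree-1 curve has this shape, so deg p = 2.
Against the integer gridlines: no x-intercept at any integer in the box; no y-intercept at any integer in the box.
These observations pin down the coefficients.

3*x^2 + 3*x*y + 2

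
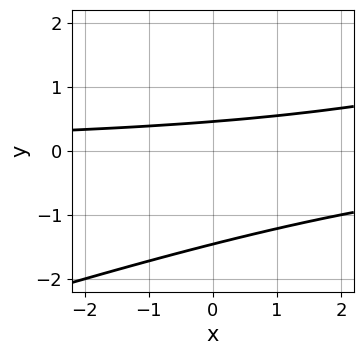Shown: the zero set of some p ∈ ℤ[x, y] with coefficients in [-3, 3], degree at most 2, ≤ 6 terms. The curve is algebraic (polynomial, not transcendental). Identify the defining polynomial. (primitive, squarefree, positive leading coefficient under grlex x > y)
x*y - 3*y^2 - 3*y + 2

deg p = 2. A generic line meets the curve in up to 2 points.
Checking where it meets the axes: it misses every integer gridline on the x-axis.
Fitting integer coefficients to these (and the overall shape) gives p.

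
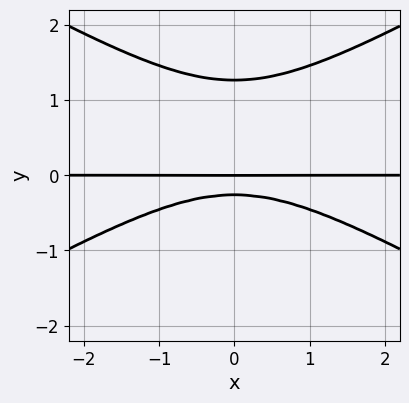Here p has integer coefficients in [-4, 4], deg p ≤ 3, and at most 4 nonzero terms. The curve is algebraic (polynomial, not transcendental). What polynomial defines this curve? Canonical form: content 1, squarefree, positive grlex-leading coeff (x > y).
(a) deg p = 3. The shape is more complex than any degree-2 curve.
(b) Symmetries: the x ↦ −x reflection is a symmetry, so x appears only in even powers.
(c) Observable constraints: the visible x-axis segment lies entirely on the curve; one y-axis crossing is at y = 0.
(d) Solving for integer coefficients yields p as stated.

x^2*y - 3*y^3 + 3*y^2 + y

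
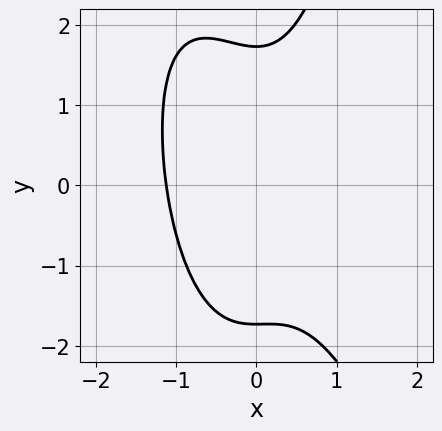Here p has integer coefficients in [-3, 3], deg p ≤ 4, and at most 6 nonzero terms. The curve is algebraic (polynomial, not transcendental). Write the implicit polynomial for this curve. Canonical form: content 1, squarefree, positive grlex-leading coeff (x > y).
3*x^3 + x^2*y + x^2 - y^2 + 3

(a) Degree: no degree-2 curve has this shape, so deg p = 3.
(b) Putting this together gives p.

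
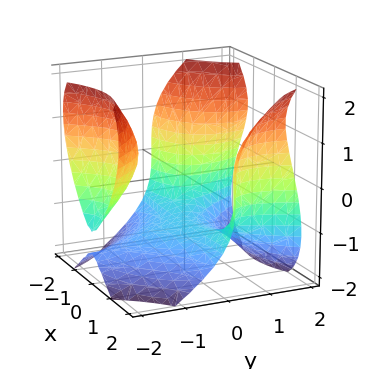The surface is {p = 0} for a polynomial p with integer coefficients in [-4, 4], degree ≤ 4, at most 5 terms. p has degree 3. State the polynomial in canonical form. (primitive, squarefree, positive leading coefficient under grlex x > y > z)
3*x^2*y - y^3 + 2*y^2*z - 2*z^3 - 3

First, I count 2 distinct pieces.
Next, deg p = 3.
Next, reading off the gridlines: no x-intercept at any integer in the box.
Finally, matching integer coefficients to the picture gives p.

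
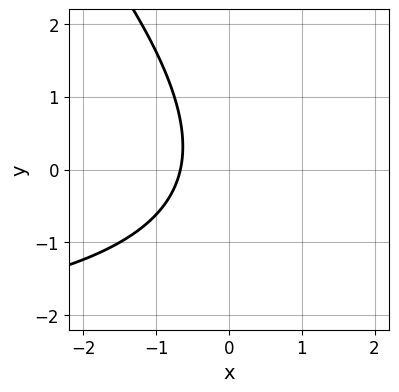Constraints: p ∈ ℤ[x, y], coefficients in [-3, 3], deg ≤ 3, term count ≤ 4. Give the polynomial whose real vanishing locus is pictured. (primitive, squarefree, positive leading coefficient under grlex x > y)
x*y + y^2 + 3*x + 2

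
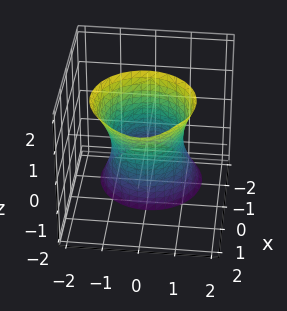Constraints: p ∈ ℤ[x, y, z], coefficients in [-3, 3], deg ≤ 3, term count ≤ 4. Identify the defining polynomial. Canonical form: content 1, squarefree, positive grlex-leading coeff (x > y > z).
x^2 - x*z + y^2 - 1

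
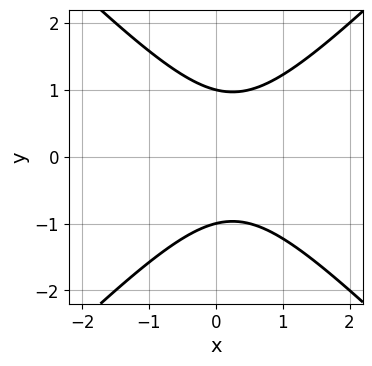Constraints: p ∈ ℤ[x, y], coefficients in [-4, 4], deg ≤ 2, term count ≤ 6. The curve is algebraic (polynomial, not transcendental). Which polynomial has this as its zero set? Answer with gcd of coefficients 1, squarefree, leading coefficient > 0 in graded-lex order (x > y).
The degree is 2 — the shape is more complex than any degree-1 curve.
Symmetries: the y ↦ −y reflection is a symmetry, so y appears only in even powers.
Reading off the gridlines: among the integer gridlines, it crosses the y-axis at y ∈ {-1, 1}; no x-intercept at any integer in the box.
Together with the visible shape, these determine p as stated.

2*x^2 - 2*y^2 - x + 2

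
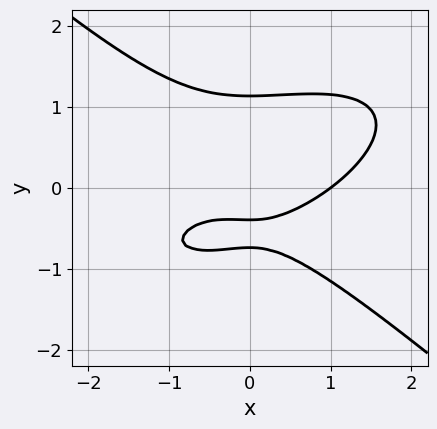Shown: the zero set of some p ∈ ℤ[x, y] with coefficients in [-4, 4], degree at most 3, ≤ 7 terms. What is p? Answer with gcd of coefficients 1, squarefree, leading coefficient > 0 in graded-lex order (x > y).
1. Degree: no degree-2 curve has this shape, so deg p = 3.
2. From the visible intercepts: it crosses the x-axis at the gridline x = 1.
3. Matching integer coefficients to the picture gives p.

x^3 - x^2*y + 3*y^3 - 3*y - 1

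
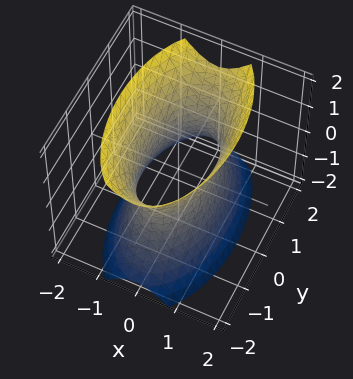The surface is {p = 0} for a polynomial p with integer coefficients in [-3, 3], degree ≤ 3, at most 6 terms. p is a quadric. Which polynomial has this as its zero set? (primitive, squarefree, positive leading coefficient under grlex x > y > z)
The degree is 2 — an hourglass — one-sheet hyperboloid; a quadric.
Symmetries: the y ↦ −y reflection is a symmetry, so y appears only in even powers; the z ↦ −z reflection is a symmetry, so z appears only in even powers; mirror symmetry x ↦ −x ⇒ only even powers of x.
Checking where it meets the axes: the surface avoids every integer z-axis point in the box.
The integer polynomial consistent with all of this is the stated p.

3*x^2 + y^2 - z^2 - 2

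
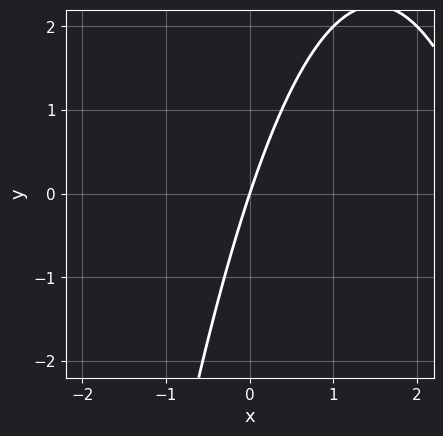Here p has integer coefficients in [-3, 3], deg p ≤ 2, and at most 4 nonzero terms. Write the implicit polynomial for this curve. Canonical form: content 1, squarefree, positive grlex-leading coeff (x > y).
x^2 - 3*x + y

First, deg p = 2.
Then, observable constraints: it crosses the y-axis at the gridline y = 0; it crosses the x-axis at the gridline x = 0.
Finally, these observations pin down the coefficients.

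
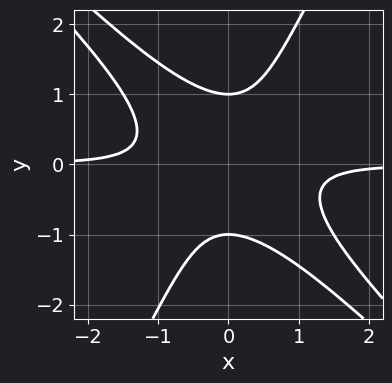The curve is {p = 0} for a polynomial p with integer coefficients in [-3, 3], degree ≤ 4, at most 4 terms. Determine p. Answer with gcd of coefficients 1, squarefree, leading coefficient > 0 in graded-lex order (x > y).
deg p = 4.
Against the integer gridlines: no x-intercept at any integer in the box; the y-axis gridline crossings are at y ∈ {-1, 1}.
Fitting integer coefficients to these (and the overall shape) gives p.

2*x^3*y + 3*x^2*y^2 - y^4 + 1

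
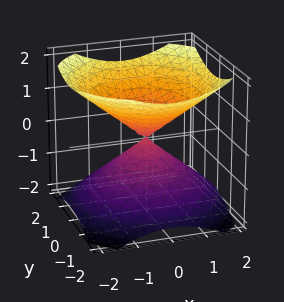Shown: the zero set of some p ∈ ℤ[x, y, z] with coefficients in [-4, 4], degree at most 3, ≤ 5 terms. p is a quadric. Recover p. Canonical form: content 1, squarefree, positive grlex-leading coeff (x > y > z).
First, the picture has 2 separate pieces. They look like related sheets of one shape, so recover p as a whole.
Next, deg p = 2. Two nappes meeting at a single point; a quadric.
Then, symmetries: mirror symmetry z ↦ −z ⇒ only even powers of z; the surface is invariant under rotation about z: p = q(x² + y², z).
Next, checking where it meets the axes: it meets the y-axis at y = 0 (among the integer gridlines); it meets the z-axis at z = 0 (among the integer gridlines); a circular section at z = -1 has radius between 1 and 2; one x-axis crossing is at x = 0.
Finally, fitting integer coefficients to these (and the overall shape) gives p.

2*x^2 + 2*y^2 - 3*z^2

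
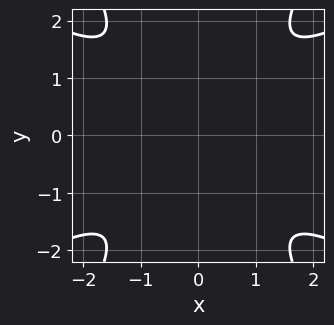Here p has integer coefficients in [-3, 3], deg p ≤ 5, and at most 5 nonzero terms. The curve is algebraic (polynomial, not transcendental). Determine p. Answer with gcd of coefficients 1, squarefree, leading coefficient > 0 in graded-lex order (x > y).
x^4 - 3*x^2*y^2 + y^4 + 2*x^2 + 3

deg p = 4.
Symmetries: the x ↦ −x reflection is a symmetry, so x appears only in even powers; the y ↦ −y reflection is a symmetry, so y appears only in even powers.
From the axis intercepts and sections: no x-intercept at any integer in the box; the curve avoids every integer y-axis point in the box.
Solving for integer coefficients yields p as stated.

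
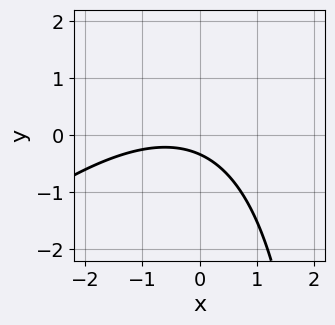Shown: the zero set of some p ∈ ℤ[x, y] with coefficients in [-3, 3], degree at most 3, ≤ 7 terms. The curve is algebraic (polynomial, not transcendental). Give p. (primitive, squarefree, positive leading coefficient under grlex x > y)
x^2 - x*y + x + 3*y + 1

1. Degree: a generic line meets the curve in up to 2 points, so deg p = 2.
2. Against the integer gridlines: no x-intercept at any integer in the box.
3. Matching integer coefficients to the picture gives p.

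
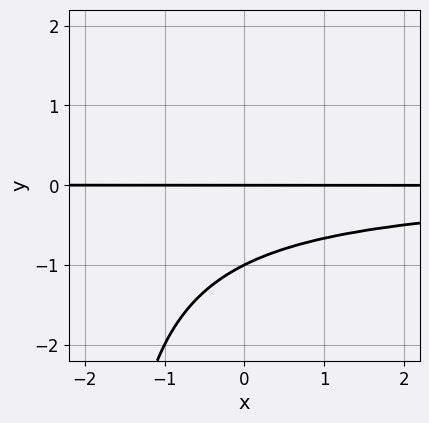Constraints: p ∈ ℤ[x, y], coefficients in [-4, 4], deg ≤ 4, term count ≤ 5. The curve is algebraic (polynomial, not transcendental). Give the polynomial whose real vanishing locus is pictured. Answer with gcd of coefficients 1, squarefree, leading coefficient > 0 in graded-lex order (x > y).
x*y^2 + 2*y^2 + 2*y

1. Degree: a generic line meets the curve in up to 3 points, so deg p = 3.
2. From the axis intercepts and sections: every point of the x-axis in the box is on the curve; the y-axis gridline crossings are at y ∈ {-1, 0}.
3. The integer polynomial consistent with all of this is the stated p.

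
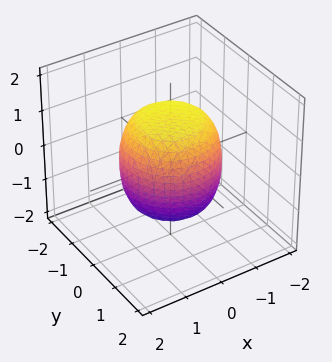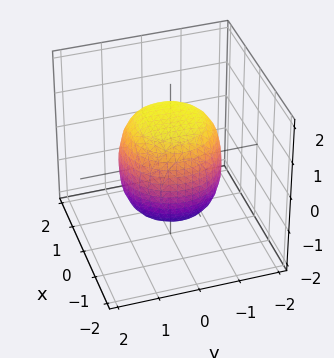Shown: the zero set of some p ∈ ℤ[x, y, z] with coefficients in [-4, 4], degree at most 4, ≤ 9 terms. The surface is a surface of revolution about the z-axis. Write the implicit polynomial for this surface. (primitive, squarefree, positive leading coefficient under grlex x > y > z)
2*x^4 + 4*x^2*y^2 + 2*y^4 - x^2 - y^2 + 2*z^2 - 3

deg p = 4.
Symmetry: every cross-section ⟂ z is a circle, so x, y appear only via x² + y².
Checking where it meets the axes: a circular section at z = 1 has radius exactly 1.
Matching integer coefficients to the picture gives p.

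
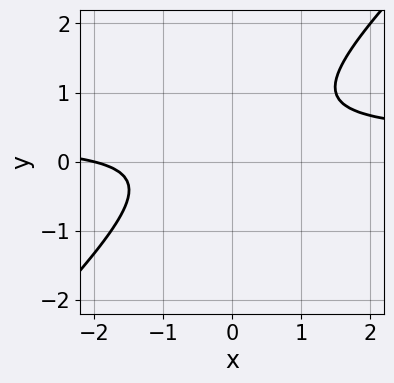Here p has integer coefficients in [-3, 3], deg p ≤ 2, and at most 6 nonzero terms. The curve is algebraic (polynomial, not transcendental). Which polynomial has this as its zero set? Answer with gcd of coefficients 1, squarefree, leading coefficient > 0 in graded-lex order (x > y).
3*x*y - 3*y^2 - x + 2*y - 2

deg p = 2. No degree-1 curve has this shape.
From the axis intercepts and sections: it crosses the x-axis at the gridline x = -2; it misses every integer gridline on the y-axis.
Together with the visible shape, these determine p as stated.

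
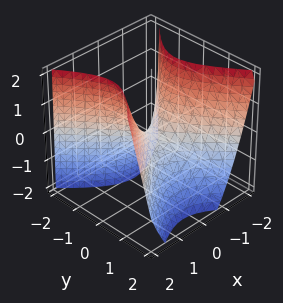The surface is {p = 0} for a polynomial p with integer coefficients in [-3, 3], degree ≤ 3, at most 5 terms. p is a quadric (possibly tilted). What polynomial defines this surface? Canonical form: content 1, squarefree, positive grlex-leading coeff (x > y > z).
3*x^2 - x*y - 3*y^2 - y*z - 2*z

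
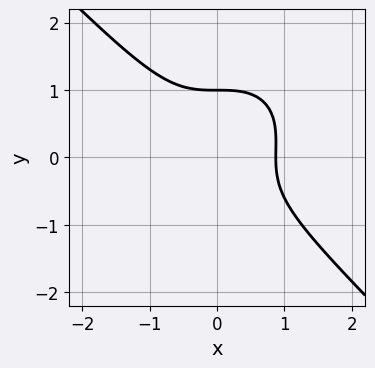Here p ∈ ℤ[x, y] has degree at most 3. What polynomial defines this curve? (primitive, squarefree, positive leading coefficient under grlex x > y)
The degree is 3 — a generic line meets the curve in up to 3 points.
Reading off the gridlines: it crosses the y-axis at the gridline y = 1.
Assembling these constraints gives the stated polynomial.

3*x^3 + 3*y^3 - y^2 - 2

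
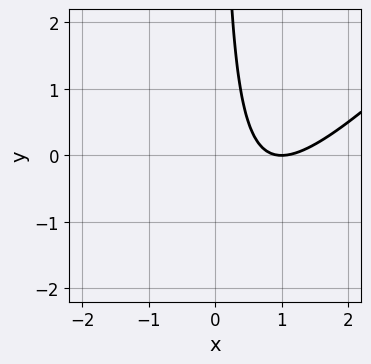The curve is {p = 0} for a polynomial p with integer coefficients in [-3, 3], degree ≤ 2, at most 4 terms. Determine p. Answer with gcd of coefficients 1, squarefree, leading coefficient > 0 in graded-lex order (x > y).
1. The degree is 2 — a generic line meets the curve in up to 2 points.
2. Against the integer gridlines: it misses every integer gridline on the y-axis; it meets the x-axis at x = 1 (among the integer gridlines).
3. Assembling these constraints gives the stated polynomial.

x^2 - x*y - 2*x + 1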